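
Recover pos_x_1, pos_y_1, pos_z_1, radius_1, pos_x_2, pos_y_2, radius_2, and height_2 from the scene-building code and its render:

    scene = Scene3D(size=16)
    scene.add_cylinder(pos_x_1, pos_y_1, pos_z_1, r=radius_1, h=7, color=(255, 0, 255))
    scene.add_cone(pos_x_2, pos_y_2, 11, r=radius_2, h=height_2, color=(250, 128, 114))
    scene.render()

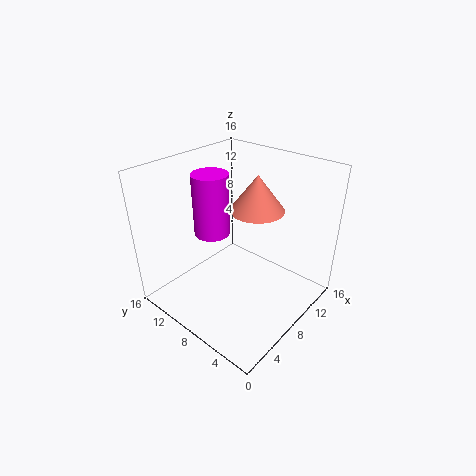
pos_x_1 = 7; pos_y_1 = 11; pos_z_1 = 8; radius_1 = 2; pos_x_2 = 10; pos_y_2 = 7; radius_2 = 3; height_2 = 4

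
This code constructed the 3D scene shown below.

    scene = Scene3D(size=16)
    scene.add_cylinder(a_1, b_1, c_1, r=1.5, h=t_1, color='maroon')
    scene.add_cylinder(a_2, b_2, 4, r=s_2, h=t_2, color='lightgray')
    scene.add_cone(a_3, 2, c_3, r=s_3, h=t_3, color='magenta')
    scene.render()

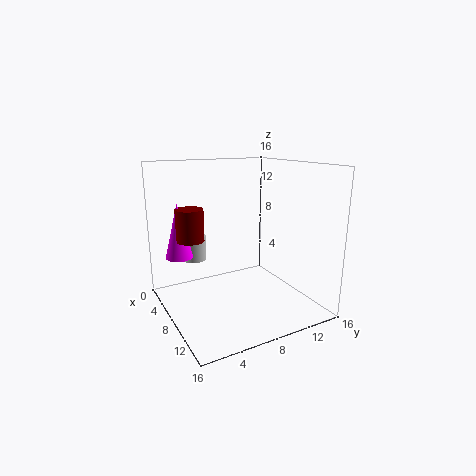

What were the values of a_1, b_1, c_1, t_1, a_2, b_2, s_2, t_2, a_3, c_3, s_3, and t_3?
a_1 = 6.5; b_1 = 3; c_1 = 8; t_1 = 3.5; a_2 = 2; b_2 = 5; s_2 = 1.5; t_2 = 3; a_3 = 5.5; c_3 = 6; s_3 = 1.5; t_3 = 6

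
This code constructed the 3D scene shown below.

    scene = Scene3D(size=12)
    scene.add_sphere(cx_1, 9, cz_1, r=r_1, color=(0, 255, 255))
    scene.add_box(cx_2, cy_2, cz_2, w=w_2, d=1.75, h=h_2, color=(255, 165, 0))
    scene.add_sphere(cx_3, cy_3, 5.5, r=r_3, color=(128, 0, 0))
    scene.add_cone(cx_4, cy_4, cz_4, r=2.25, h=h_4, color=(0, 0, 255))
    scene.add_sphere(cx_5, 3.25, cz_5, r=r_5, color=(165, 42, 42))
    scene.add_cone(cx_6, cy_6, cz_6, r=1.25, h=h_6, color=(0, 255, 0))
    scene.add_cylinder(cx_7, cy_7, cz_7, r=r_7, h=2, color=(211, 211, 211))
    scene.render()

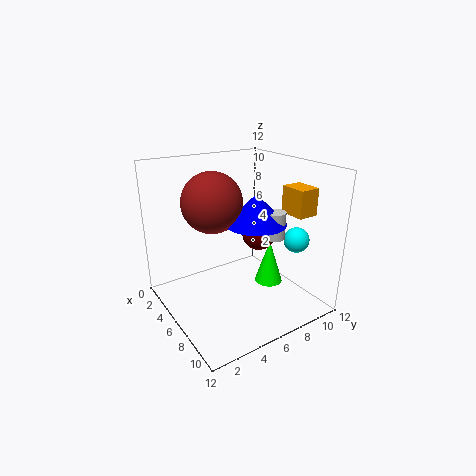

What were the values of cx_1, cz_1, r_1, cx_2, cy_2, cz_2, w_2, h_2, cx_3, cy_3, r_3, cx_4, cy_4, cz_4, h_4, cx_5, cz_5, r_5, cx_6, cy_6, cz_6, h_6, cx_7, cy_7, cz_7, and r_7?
cx_1 = 9.75, cz_1 = 6.5, r_1 = 1, cx_2 = 7.25, cy_2 = 9.5, cz_2 = 8, w_2 = 2.25, h_2 = 2.25, cx_3 = 5.25, cy_3 = 8.75, r_3 = 1.5, cx_4 = 8.75, cy_4 = 5.75, cz_4 = 8.25, h_4 = 2.25, cx_5 = 6.75, cz_5 = 9.75, r_5 = 2.25, cx_6 = 6.25, cy_6 = 9.25, cz_6 = 1, h_6 = 4, cx_7 = 9.75, cy_7 = 6.75, cz_7 = 7.25, r_7 = 0.75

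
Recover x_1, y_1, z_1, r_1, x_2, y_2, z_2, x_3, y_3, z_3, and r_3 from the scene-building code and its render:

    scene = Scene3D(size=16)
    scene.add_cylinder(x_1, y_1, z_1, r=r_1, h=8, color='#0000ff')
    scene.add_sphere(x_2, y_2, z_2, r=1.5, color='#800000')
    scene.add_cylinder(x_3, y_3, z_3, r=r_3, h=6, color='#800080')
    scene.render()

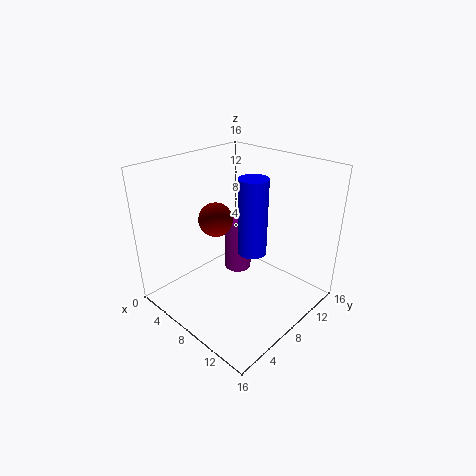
x_1 = 10.5, y_1 = 7.5, z_1 = 7.5, r_1 = 1.5, x_2 = 10.5, y_2 = 2.5, z_2 = 13, x_3 = 7.5, y_3 = 8.5, z_3 = 4, r_3 = 1.5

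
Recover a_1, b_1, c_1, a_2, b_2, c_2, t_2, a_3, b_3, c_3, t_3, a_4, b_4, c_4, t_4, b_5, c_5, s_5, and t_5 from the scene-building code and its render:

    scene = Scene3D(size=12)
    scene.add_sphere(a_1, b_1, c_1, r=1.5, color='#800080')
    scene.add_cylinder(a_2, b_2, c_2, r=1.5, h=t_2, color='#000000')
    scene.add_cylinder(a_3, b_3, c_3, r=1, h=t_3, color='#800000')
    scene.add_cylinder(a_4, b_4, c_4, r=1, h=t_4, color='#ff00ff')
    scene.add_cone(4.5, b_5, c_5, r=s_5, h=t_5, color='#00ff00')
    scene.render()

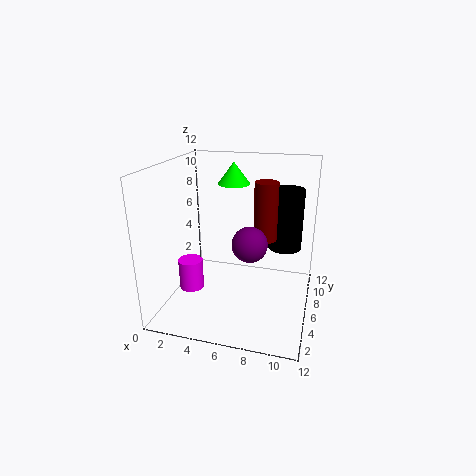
a_1 = 7; b_1 = 6; c_1 = 5.5; a_2 = 9.5; b_2 = 9.5; c_2 = 4; t_2 = 5.5; a_3 = 8; b_3 = 7.5; c_3 = 5.5; t_3 = 5; a_4 = 2.5; b_4 = 4; c_4 = 2; t_4 = 2.5; b_5 = 10; c_5 = 9.5; s_5 = 1.5; t_5 = 2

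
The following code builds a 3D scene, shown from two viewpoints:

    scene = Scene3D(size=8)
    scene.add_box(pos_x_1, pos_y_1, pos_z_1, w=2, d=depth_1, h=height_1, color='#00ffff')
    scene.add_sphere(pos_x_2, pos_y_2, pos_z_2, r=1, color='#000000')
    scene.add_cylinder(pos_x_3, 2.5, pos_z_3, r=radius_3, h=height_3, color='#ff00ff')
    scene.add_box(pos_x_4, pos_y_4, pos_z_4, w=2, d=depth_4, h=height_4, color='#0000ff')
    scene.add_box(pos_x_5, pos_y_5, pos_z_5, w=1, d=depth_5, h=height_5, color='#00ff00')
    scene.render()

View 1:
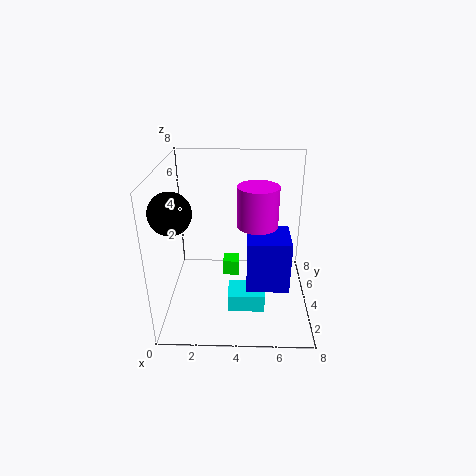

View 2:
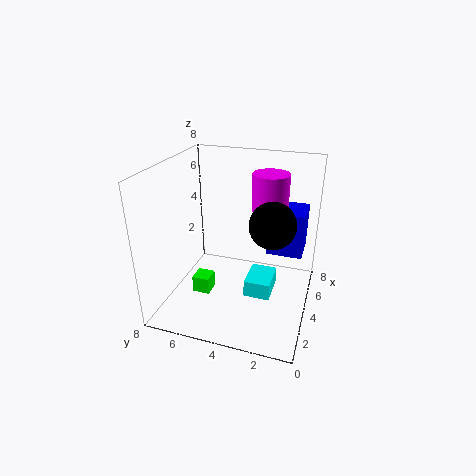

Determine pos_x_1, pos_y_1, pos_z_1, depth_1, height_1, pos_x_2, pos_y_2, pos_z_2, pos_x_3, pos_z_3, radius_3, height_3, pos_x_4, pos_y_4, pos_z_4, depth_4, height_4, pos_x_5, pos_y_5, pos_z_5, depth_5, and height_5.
pos_x_1 = 3.5
pos_y_1 = 2
pos_z_1 = 0.5
depth_1 = 1.5
height_1 = 1
pos_x_2 = 1
pos_y_2 = 1.5
pos_z_2 = 6.5
pos_x_3 = 5
pos_z_3 = 5.5
radius_3 = 1
height_3 = 2
pos_x_4 = 4.5
pos_y_4 = 0.5
pos_z_4 = 3
depth_4 = 2
height_4 = 2.5
pos_x_5 = 3
pos_y_5 = 5.5
pos_z_5 = 0.5
depth_5 = 1
height_5 = 1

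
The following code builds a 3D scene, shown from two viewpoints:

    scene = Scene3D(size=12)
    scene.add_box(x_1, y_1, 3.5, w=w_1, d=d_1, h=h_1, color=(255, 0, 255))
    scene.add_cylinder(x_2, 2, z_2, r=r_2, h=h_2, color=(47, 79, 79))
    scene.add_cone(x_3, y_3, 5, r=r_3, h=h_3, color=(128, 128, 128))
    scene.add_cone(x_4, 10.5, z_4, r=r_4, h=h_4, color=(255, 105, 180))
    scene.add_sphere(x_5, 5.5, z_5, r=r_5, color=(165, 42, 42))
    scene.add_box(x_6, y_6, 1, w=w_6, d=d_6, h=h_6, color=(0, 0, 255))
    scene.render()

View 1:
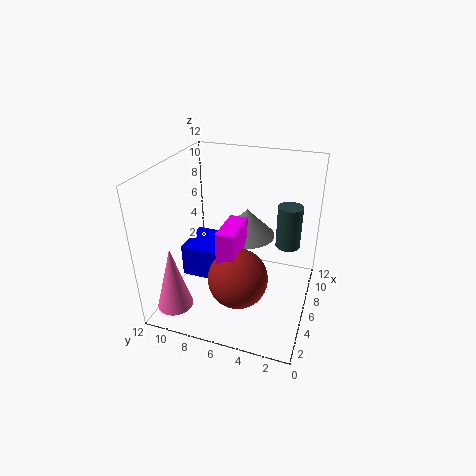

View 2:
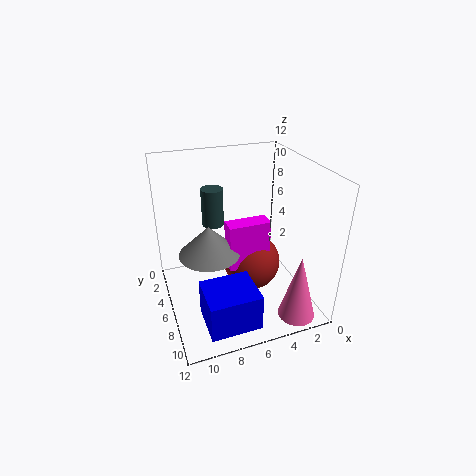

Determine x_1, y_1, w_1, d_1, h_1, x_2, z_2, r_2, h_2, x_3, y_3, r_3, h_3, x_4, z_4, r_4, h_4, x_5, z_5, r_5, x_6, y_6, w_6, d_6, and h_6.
x_1 = 3.5, y_1 = 5.5, w_1 = 3.5, d_1 = 1.5, h_1 = 4, x_2 = 7, z_2 = 5.5, r_2 = 1, h_2 = 3.5, x_3 = 8.5, y_3 = 6, r_3 = 2.5, h_3 = 2.5, x_4 = 2.5, z_4 = 0.5, r_4 = 1.5, h_4 = 5.5, x_5 = 4.5, z_5 = 3, r_5 = 2.5, x_6 = 6, y_6 = 8, w_6 = 4, d_6 = 3.5, h_6 = 3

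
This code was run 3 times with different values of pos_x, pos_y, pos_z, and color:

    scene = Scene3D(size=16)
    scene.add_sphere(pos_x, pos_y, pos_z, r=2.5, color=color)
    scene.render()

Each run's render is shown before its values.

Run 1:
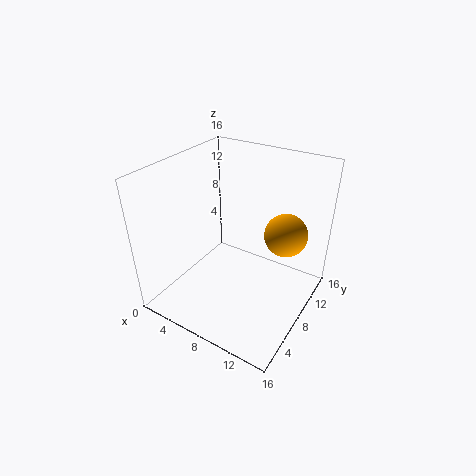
pos_x = 12
pos_y = 12
pos_z = 7.5
color = 'orange'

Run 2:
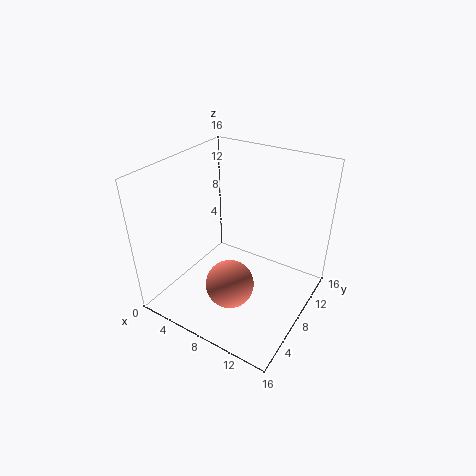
pos_x = 9.5
pos_y = 4
pos_z = 5
color = 'salmon'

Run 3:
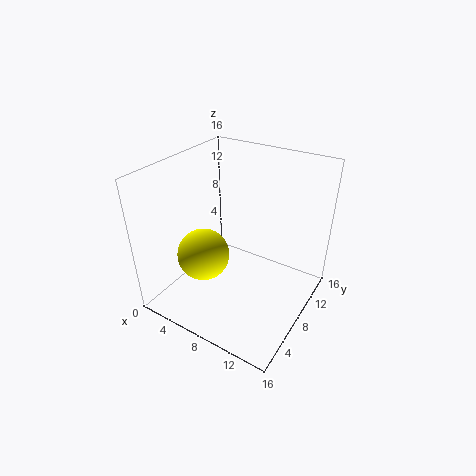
pos_x = 7.5
pos_y = 2.5
pos_z = 9
color = 'yellow'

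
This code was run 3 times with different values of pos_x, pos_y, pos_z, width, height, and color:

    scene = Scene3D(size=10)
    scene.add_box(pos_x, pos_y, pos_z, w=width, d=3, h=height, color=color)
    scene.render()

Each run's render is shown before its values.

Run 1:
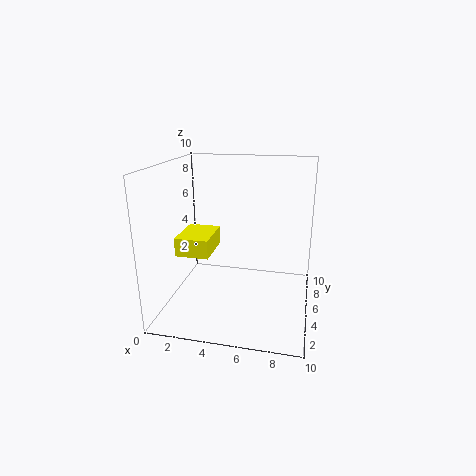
pos_x = 1.25, pos_y = 2.75, pos_z = 4.25, width = 2.25, height = 1.25, color = 'yellow'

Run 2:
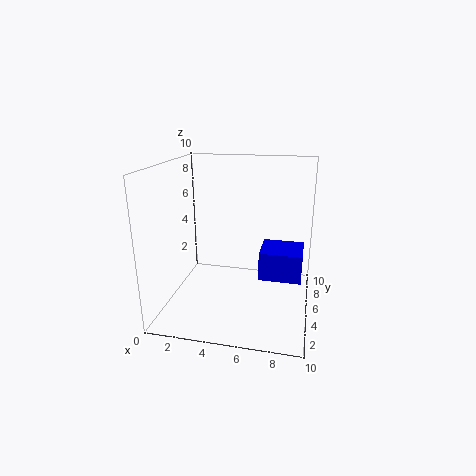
pos_x = 6.25, pos_y = 6.5, pos_z = 1, width = 3.25, height = 2.25, color = 'blue'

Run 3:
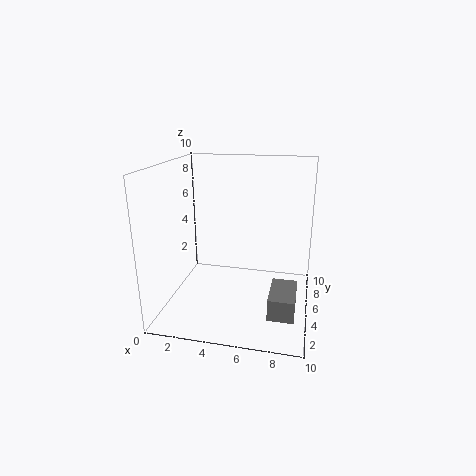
pos_x = 7.5, pos_y = 2.25, pos_z = 0.5, width = 1.75, height = 1.5, color = 'gray'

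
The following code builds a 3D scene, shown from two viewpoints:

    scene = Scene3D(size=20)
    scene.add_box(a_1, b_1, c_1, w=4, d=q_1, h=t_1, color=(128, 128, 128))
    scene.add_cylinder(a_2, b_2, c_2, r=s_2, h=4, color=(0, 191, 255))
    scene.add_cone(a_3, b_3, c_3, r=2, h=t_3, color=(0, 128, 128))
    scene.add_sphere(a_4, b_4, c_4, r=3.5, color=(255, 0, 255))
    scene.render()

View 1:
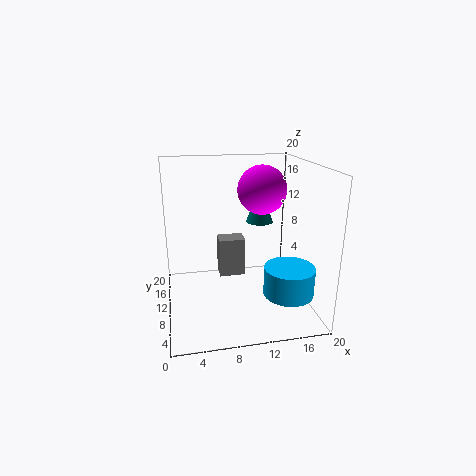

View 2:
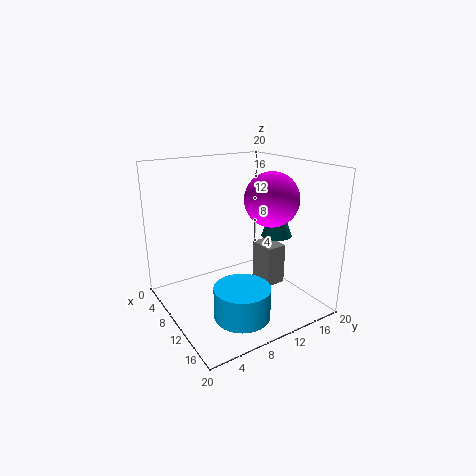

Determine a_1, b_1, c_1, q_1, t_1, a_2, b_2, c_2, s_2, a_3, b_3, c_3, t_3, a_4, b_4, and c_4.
a_1 = 8; b_1 = 14; c_1 = 2; q_1 = 3; t_1 = 6; a_2 = 16.5; b_2 = 6.5; c_2 = 2.5; s_2 = 3.5; a_3 = 14; b_3 = 13.5; c_3 = 11; t_3 = 5.5; a_4 = 14; b_4 = 12.5; c_4 = 16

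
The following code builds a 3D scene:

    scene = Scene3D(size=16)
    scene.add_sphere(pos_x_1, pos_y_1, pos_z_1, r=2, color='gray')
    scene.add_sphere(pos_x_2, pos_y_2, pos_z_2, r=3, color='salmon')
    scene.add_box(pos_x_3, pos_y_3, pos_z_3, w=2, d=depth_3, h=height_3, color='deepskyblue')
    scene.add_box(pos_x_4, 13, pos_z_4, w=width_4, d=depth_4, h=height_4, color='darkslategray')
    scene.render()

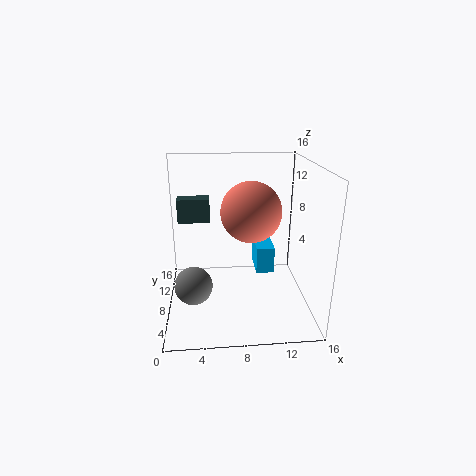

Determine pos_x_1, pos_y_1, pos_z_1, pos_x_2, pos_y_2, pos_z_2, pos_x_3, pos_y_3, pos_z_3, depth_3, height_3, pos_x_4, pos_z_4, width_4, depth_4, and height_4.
pos_x_1 = 3; pos_y_1 = 5; pos_z_1 = 4; pos_x_2 = 9; pos_y_2 = 5; pos_z_2 = 12; pos_x_3 = 10; pos_y_3 = 7; pos_z_3 = 4; depth_3 = 4; height_3 = 3; pos_x_4 = 1; pos_z_4 = 8; width_4 = 4; depth_4 = 2; height_4 = 3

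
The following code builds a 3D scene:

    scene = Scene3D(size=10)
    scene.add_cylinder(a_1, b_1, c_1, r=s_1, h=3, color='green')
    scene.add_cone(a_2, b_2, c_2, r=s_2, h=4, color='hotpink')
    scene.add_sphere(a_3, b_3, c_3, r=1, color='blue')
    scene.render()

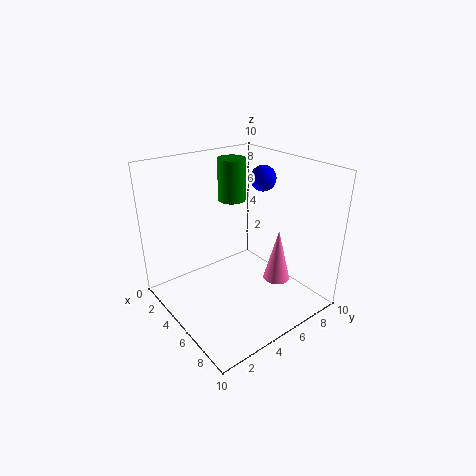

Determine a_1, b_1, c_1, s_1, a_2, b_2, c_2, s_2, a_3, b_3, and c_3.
a_1 = 3
b_1 = 6
c_1 = 7
s_1 = 1
a_2 = 6
b_2 = 8
c_2 = 1
s_2 = 1
a_3 = 3
b_3 = 9
c_3 = 8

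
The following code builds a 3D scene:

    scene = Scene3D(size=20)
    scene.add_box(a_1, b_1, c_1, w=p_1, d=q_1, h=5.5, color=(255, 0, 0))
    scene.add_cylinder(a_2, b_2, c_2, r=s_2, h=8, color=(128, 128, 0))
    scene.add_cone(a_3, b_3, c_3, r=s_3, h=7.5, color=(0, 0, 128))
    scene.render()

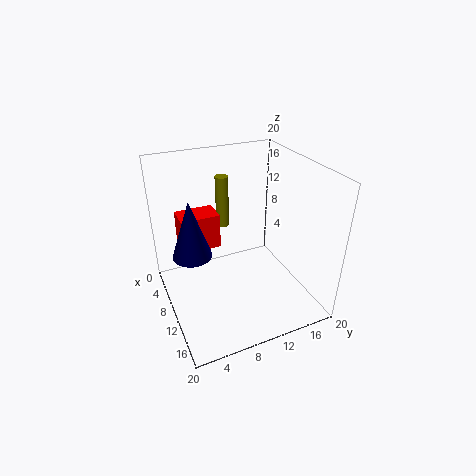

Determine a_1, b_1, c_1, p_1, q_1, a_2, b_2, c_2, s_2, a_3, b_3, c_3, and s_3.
a_1 = 0.5; b_1 = 3.5; c_1 = 5.5; p_1 = 4; q_1 = 6; a_2 = 3; b_2 = 10.5; c_2 = 8.5; s_2 = 1; a_3 = 11.5; b_3 = 3; c_3 = 10; s_3 = 2.5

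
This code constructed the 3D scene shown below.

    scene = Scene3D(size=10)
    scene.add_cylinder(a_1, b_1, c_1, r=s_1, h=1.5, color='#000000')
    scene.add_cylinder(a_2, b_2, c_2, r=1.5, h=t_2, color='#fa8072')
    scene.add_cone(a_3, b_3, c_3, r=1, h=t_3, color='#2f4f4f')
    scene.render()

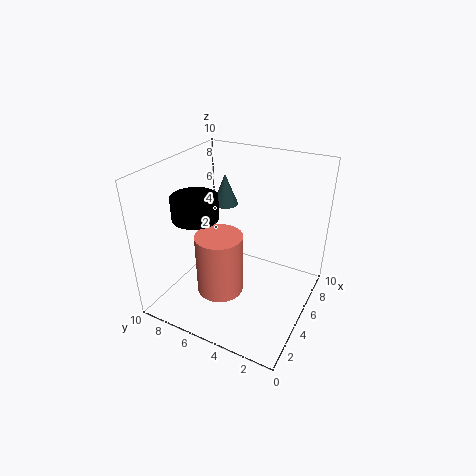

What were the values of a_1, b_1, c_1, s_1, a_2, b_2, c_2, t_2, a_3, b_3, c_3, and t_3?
a_1 = 3
b_1 = 7
c_1 = 7
s_1 = 1.5
a_2 = 2.5
b_2 = 5
c_2 = 2.5
t_2 = 4
a_3 = 8.5
b_3 = 8
c_3 = 5.5
t_3 = 2.5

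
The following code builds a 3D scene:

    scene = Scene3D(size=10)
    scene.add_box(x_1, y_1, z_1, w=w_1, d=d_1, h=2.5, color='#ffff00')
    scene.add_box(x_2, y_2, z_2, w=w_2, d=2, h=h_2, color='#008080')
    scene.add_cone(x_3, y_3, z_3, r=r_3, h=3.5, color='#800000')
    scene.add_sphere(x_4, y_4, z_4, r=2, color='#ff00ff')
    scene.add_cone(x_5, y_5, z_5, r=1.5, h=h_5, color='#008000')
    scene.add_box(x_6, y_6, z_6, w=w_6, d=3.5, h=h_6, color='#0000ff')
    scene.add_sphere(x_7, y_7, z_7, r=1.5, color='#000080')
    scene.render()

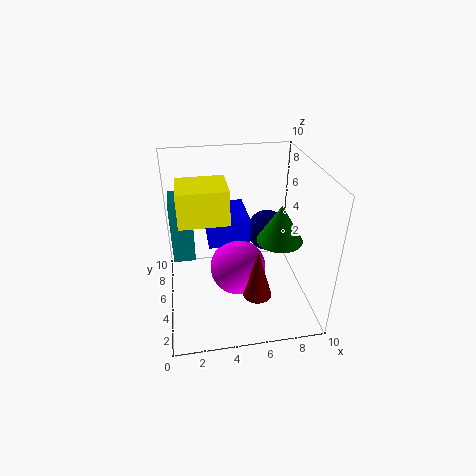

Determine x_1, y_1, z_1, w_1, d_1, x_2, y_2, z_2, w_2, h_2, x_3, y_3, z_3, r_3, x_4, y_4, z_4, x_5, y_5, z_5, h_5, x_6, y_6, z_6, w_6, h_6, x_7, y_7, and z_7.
x_1 = 1, y_1 = 5, z_1 = 6, w_1 = 3.5, d_1 = 3, x_2 = 0.5, y_2 = 5, z_2 = 3.5, w_2 = 1.5, h_2 = 4.5, x_3 = 6, y_3 = 3, z_3 = 1.5, r_3 = 1, x_4 = 5, y_4 = 5, z_4 = 2.5, x_5 = 7.5, y_5 = 3.5, z_5 = 5.5, h_5 = 2.5, x_6 = 3, y_6 = 5.5, z_6 = 4, w_6 = 3, h_6 = 2, x_7 = 7.5, y_7 = 6.5, z_7 = 4.5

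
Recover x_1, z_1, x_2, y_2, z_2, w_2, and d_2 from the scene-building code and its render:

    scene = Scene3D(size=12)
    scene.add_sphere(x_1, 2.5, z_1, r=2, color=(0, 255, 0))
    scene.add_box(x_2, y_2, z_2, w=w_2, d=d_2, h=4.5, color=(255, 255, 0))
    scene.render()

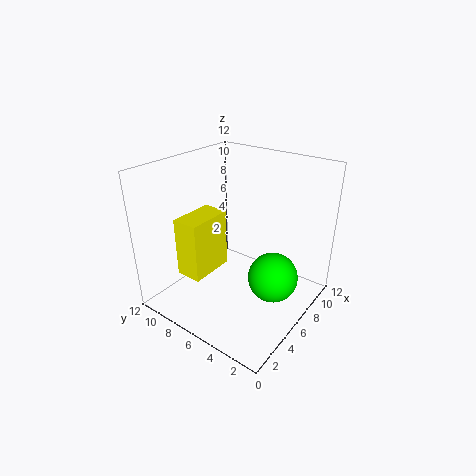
x_1 = 6; z_1 = 3.5; x_2 = 1; y_2 = 6; z_2 = 4.5; w_2 = 3.5; d_2 = 2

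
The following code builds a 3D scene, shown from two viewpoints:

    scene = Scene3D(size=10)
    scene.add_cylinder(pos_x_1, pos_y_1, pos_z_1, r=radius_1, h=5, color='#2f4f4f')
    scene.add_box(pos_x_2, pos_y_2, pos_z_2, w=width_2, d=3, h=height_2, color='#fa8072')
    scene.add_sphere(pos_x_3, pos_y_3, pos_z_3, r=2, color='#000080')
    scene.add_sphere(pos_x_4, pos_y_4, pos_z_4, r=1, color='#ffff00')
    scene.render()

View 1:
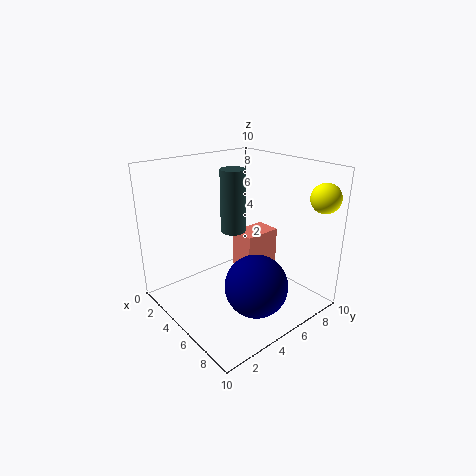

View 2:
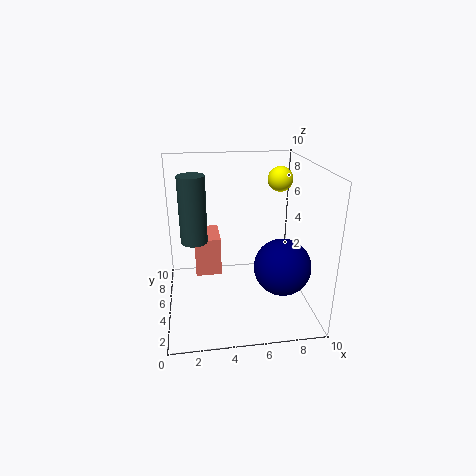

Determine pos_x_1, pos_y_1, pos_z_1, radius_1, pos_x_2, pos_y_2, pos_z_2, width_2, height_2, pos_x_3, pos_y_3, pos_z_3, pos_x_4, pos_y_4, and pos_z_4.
pos_x_1 = 2
pos_y_1 = 7
pos_z_1 = 4
radius_1 = 1
pos_x_2 = 2
pos_y_2 = 7
pos_z_2 = 1
width_2 = 2
height_2 = 3
pos_x_3 = 8
pos_y_3 = 4
pos_z_3 = 3
pos_x_4 = 9
pos_y_4 = 9
pos_z_4 = 8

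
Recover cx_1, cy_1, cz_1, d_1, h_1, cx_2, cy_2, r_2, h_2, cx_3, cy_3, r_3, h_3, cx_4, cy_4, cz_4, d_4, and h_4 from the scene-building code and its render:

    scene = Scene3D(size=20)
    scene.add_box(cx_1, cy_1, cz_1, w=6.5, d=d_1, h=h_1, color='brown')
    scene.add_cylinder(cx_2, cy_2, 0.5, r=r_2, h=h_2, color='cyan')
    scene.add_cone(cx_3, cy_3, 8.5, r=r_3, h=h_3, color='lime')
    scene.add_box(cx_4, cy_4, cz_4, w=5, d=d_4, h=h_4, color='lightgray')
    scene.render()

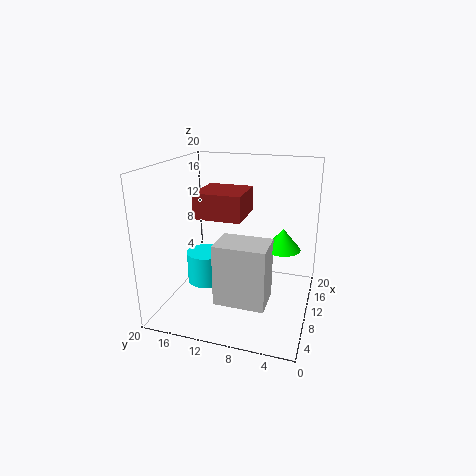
cx_1 = 7.5, cy_1 = 9, cz_1 = 13, d_1 = 6.5, h_1 = 3.5, cx_2 = 13.5, cy_2 = 16.5, r_2 = 3, h_2 = 5, cx_3 = 11.5, cy_3 = 4, r_3 = 2.5, h_3 = 3, cx_4 = 5, cy_4 = 5, cz_4 = 2, d_4 = 7, h_4 = 8.5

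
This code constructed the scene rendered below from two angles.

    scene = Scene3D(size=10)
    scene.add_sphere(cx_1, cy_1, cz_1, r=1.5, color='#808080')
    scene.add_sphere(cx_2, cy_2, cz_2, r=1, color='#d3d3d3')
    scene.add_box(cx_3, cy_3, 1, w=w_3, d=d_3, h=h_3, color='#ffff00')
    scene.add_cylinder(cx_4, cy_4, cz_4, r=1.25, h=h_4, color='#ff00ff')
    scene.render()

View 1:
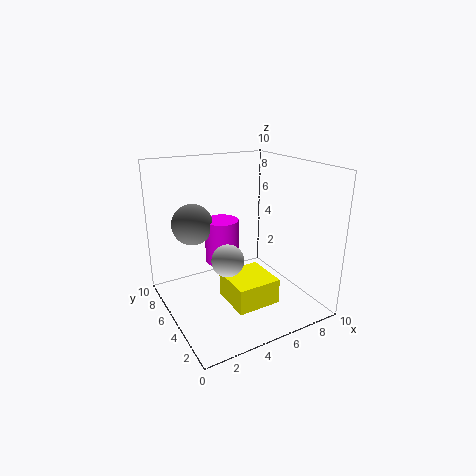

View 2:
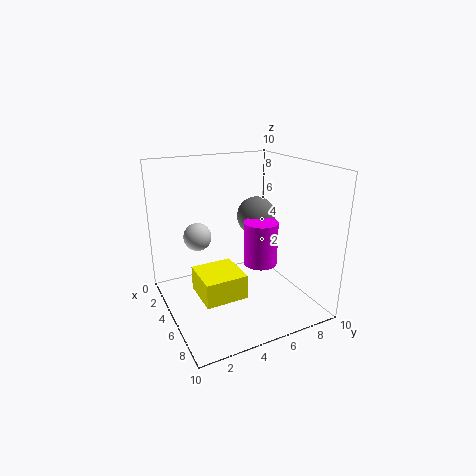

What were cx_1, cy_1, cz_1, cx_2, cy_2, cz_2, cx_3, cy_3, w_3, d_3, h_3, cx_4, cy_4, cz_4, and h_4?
cx_1 = 2.75, cy_1 = 7.75, cz_1 = 5.5, cx_2 = 3, cy_2 = 2.75, cz_2 = 4.75, cx_3 = 3.5, cy_3 = 2, w_3 = 3, d_3 = 3, h_3 = 1.75, cx_4 = 4.75, cy_4 = 7, cz_4 = 2.5, h_4 = 3.25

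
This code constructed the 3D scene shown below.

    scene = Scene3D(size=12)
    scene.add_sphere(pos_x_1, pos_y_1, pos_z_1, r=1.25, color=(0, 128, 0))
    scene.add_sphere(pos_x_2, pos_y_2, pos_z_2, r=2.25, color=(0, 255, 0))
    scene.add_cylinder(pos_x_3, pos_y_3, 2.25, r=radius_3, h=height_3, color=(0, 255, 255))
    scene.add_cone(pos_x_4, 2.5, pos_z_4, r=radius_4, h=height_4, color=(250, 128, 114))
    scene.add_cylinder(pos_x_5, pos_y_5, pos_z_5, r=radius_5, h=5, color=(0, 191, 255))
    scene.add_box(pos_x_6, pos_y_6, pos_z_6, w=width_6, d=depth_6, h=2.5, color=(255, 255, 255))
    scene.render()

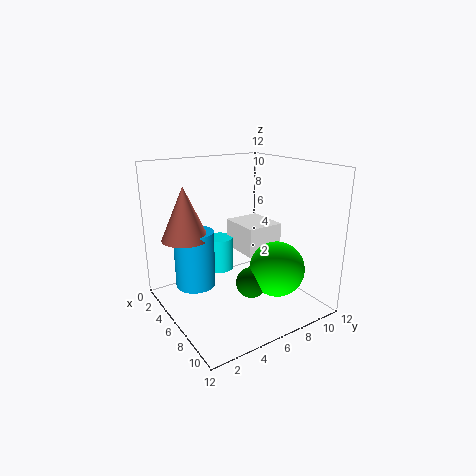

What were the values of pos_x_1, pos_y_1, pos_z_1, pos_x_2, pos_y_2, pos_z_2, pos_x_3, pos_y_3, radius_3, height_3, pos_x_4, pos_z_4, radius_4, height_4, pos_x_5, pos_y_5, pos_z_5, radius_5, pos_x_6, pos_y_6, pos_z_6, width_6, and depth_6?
pos_x_1 = 8; pos_y_1 = 6; pos_z_1 = 2.75; pos_x_2 = 8.75; pos_y_2 = 8; pos_z_2 = 3.75; pos_x_3 = 3.25; pos_y_3 = 5.75; radius_3 = 1.25; height_3 = 3; pos_x_4 = 3.25; pos_z_4 = 5.75; radius_4 = 2; height_4 = 4.5; pos_x_5 = 3.25; pos_y_5 = 3.25; pos_z_5 = 1.25; radius_5 = 1.75; pos_x_6 = 3; pos_y_6 = 6.75; pos_z_6 = 4.25; width_6 = 3.75; depth_6 = 3.25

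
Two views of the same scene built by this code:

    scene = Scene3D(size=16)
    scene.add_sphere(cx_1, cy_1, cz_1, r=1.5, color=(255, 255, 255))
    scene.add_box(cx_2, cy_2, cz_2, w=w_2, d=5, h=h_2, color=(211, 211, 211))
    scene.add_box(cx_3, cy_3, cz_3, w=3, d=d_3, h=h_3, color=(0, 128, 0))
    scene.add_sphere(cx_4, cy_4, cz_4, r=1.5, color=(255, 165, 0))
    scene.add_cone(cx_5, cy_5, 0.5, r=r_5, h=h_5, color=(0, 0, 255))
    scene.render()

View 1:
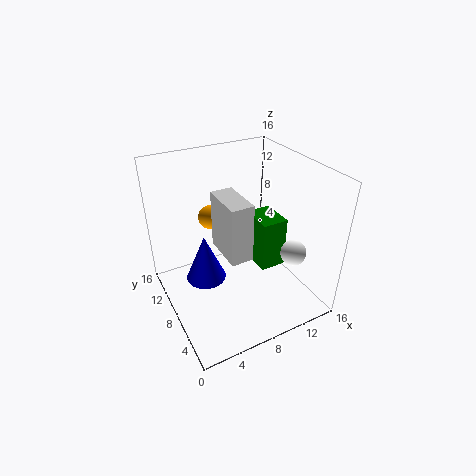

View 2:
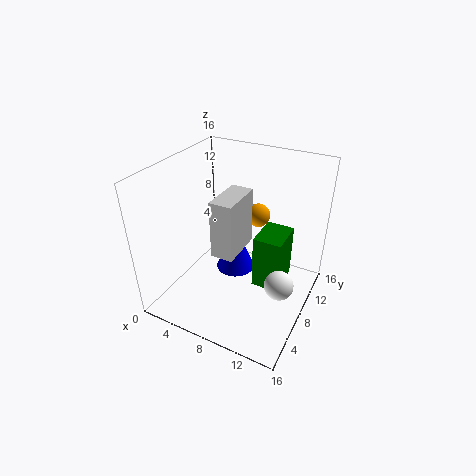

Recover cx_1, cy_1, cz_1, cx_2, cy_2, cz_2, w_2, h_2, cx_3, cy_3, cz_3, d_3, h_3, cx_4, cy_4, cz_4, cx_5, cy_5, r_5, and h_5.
cx_1 = 14, cy_1 = 5.5, cz_1 = 5.5, cx_2 = 6, cy_2 = 5.5, cz_2 = 6.5, w_2 = 2.5, h_2 = 6.5, cx_3 = 10.5, cy_3 = 6.5, cz_3 = 3.5, d_3 = 4, h_3 = 6, cx_4 = 7.5, cy_4 = 14.5, cz_4 = 7.5, cx_5 = 5.5, cy_5 = 12, r_5 = 2.5, h_5 = 6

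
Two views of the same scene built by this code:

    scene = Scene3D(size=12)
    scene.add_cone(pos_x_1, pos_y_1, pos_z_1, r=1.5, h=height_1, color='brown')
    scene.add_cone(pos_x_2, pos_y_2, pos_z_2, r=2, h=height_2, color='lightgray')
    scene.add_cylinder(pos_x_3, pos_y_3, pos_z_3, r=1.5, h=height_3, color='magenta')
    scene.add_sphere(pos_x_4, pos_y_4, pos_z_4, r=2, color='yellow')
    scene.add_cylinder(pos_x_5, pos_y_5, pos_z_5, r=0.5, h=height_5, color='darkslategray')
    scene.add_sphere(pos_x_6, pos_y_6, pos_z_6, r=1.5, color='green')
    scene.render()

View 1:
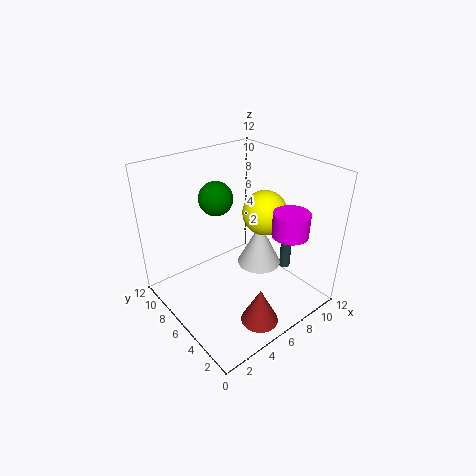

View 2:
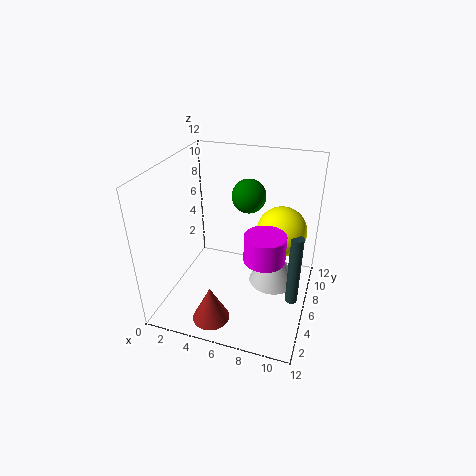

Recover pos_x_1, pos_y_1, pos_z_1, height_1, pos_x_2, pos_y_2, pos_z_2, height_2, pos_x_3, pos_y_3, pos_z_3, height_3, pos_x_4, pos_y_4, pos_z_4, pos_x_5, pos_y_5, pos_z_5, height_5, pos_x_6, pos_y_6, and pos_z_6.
pos_x_1 = 5, pos_y_1 = 2, pos_z_1 = 0.5, height_1 = 3, pos_x_2 = 9, pos_y_2 = 6.5, pos_z_2 = 2, height_2 = 4, pos_x_3 = 9, pos_y_3 = 3, pos_z_3 = 6.5, height_3 = 2, pos_x_4 = 9.5, pos_y_4 = 6.5, pos_z_4 = 7, pos_x_5 = 11, pos_y_5 = 5, pos_z_5 = 1.5, height_5 = 6, pos_x_6 = 6, pos_y_6 = 9, pos_z_6 = 8.5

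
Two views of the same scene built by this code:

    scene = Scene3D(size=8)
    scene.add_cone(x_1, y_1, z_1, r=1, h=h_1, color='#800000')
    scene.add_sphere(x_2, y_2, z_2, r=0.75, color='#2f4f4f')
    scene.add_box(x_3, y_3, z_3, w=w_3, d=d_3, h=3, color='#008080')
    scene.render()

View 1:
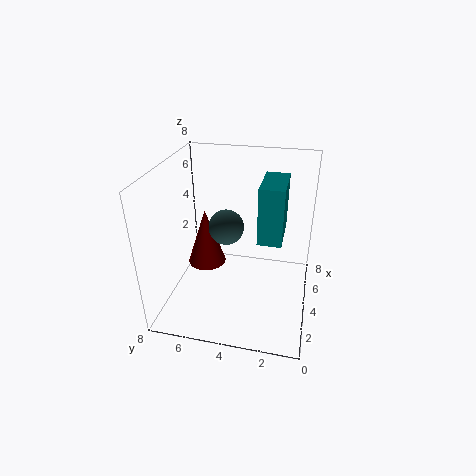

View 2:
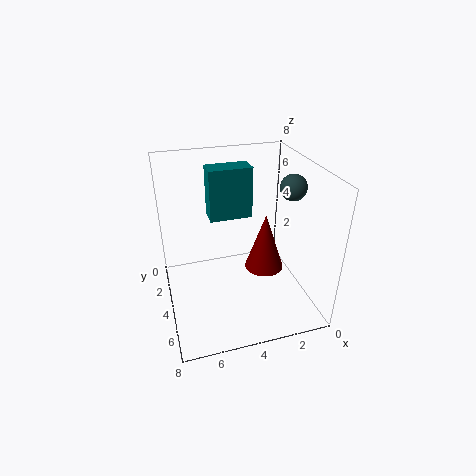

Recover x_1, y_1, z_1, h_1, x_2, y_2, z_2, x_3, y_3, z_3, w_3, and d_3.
x_1 = 3
y_1 = 5.5
z_1 = 3
h_1 = 3
x_2 = 0.75
y_2 = 3.75
z_2 = 6.5
x_3 = 2.75
y_3 = 1.5
z_3 = 4.5
w_3 = 2.5
d_3 = 1.25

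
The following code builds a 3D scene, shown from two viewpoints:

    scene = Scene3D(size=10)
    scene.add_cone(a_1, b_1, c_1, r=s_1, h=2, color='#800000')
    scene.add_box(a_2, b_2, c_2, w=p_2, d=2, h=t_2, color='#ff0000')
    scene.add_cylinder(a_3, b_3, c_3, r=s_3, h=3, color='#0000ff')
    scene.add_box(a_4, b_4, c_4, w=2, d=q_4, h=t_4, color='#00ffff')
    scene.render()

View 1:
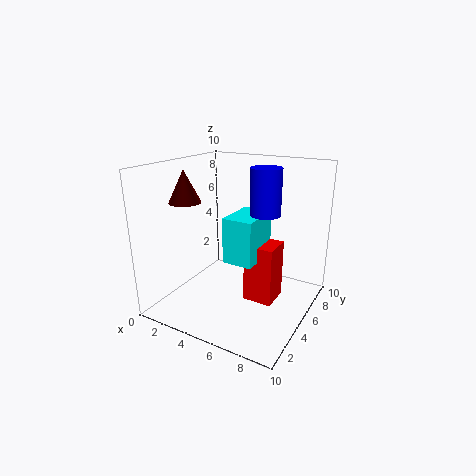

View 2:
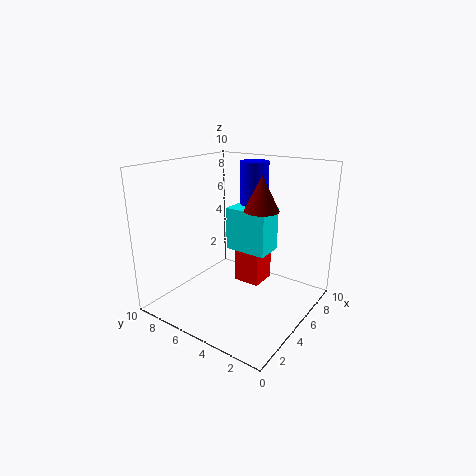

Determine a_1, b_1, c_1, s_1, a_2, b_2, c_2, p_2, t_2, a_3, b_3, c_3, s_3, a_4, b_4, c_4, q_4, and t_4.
a_1 = 3; b_1 = 2; c_1 = 8; s_1 = 1; a_2 = 6; b_2 = 4; c_2 = 1; p_2 = 2; t_2 = 4; a_3 = 7; b_3 = 5; c_3 = 7; s_3 = 1; a_4 = 5; b_4 = 3; c_4 = 4; q_4 = 3; t_4 = 3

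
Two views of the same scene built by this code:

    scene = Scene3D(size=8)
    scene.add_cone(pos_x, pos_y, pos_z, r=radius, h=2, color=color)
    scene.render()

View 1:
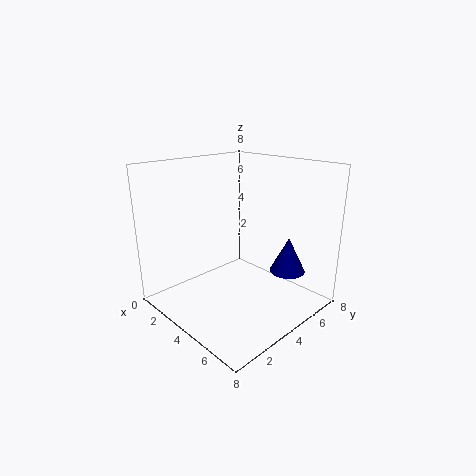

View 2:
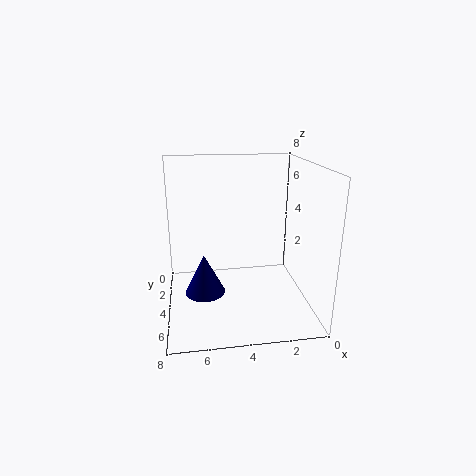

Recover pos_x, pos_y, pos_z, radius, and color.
pos_x = 6, pos_y = 6, pos_z = 2, radius = 1, color = 'navy'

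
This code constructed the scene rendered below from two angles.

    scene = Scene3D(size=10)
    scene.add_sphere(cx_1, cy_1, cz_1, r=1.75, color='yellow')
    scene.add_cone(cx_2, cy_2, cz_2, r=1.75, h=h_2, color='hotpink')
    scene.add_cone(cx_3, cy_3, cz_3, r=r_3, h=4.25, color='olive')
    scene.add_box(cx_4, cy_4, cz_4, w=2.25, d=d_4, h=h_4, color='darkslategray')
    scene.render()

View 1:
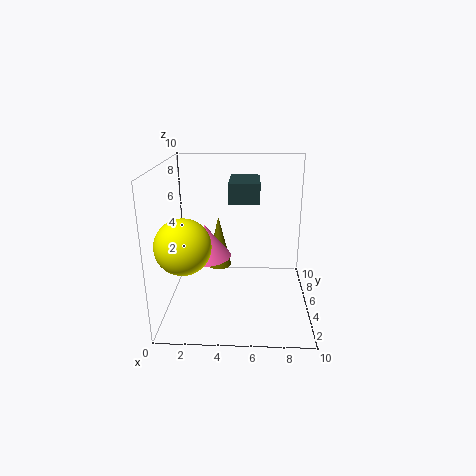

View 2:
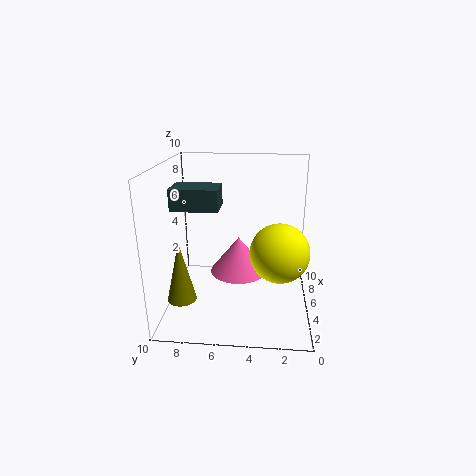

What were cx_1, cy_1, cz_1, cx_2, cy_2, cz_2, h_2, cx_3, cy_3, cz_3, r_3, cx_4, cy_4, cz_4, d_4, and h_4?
cx_1 = 1.75, cy_1 = 2.25, cz_1 = 5.5, cx_2 = 2.75, cy_2 = 4.75, cz_2 = 3.75, h_2 = 2.25, cx_3 = 3.25, cy_3 = 8.75, cz_3 = 1, r_3 = 1, cx_4 = 4.25, cy_4 = 6.25, cz_4 = 7, d_4 = 3.25, h_4 = 1.5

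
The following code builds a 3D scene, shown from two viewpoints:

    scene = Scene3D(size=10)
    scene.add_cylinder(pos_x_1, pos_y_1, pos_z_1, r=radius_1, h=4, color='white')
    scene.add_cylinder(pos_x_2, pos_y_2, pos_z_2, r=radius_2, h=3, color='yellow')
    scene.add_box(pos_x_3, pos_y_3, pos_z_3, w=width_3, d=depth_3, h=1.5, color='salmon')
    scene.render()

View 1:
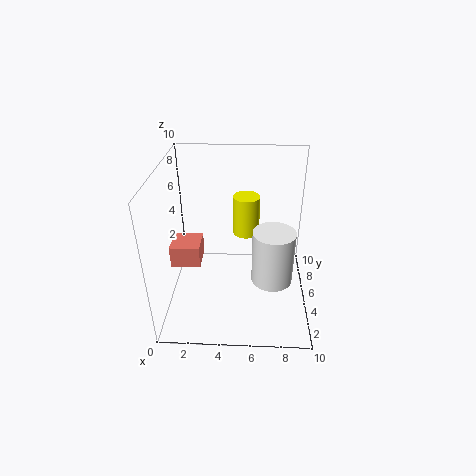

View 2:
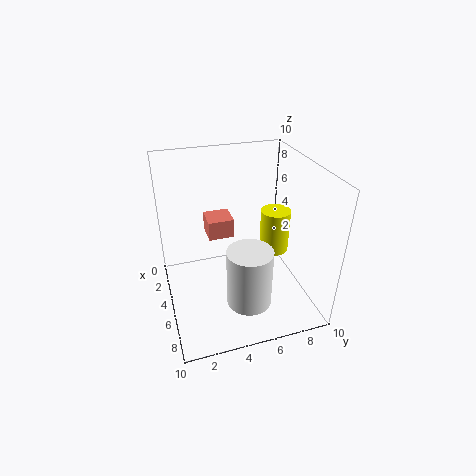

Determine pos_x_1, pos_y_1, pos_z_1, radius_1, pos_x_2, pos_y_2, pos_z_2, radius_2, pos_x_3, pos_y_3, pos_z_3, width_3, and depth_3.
pos_x_1 = 7.5; pos_y_1 = 5; pos_z_1 = 1.5; radius_1 = 1.5; pos_x_2 = 5.5; pos_y_2 = 7.5; pos_z_2 = 4; radius_2 = 1; pos_x_3 = 0.5; pos_y_3 = 3.5; pos_z_3 = 3.5; width_3 = 2; depth_3 = 2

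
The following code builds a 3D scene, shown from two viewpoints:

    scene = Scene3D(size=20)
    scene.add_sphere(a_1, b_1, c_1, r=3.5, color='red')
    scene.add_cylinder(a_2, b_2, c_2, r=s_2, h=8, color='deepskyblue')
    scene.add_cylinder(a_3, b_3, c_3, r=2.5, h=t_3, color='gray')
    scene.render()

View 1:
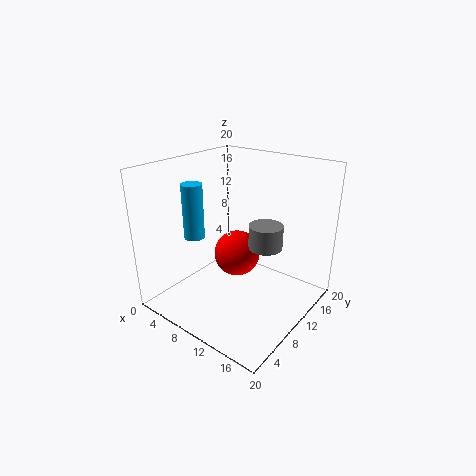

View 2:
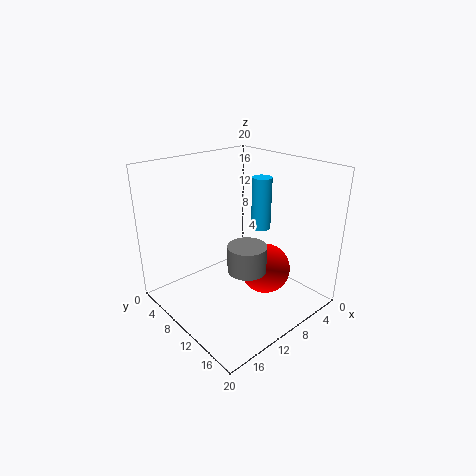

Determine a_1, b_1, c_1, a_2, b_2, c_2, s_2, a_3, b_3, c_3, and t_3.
a_1 = 7.5
b_1 = 13
c_1 = 5.5
a_2 = 3.5
b_2 = 8
c_2 = 9
s_2 = 1.5
a_3 = 12
b_3 = 14
c_3 = 7.5
t_3 = 3.5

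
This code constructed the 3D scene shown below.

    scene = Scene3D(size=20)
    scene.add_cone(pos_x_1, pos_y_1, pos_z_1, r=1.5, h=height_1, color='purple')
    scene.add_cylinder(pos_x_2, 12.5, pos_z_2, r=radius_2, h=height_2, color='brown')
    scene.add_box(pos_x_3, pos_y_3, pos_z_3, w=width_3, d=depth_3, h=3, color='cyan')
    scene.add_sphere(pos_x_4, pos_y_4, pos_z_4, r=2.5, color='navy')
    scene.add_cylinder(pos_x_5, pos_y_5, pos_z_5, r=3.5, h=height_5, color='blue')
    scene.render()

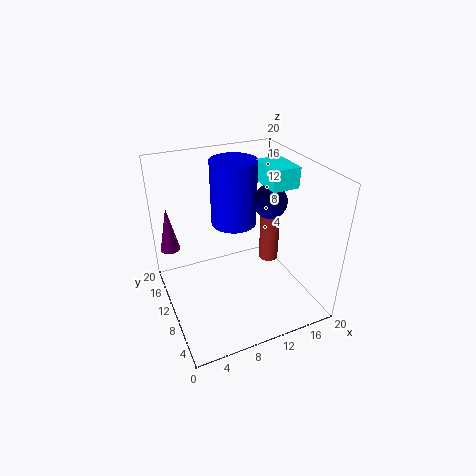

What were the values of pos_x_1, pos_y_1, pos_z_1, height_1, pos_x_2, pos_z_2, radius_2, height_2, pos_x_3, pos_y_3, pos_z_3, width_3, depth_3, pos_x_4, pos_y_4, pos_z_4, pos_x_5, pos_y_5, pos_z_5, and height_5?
pos_x_1 = 2
pos_y_1 = 18
pos_z_1 = 5.5
height_1 = 7
pos_x_2 = 16.5
pos_z_2 = 3.5
radius_2 = 1.5
height_2 = 7.5
pos_x_3 = 15
pos_y_3 = 9.5
pos_z_3 = 16
width_3 = 4
depth_3 = 5.5
pos_x_4 = 16
pos_y_4 = 12
pos_z_4 = 13.5
pos_x_5 = 12
pos_y_5 = 16
pos_z_5 = 9
height_5 = 10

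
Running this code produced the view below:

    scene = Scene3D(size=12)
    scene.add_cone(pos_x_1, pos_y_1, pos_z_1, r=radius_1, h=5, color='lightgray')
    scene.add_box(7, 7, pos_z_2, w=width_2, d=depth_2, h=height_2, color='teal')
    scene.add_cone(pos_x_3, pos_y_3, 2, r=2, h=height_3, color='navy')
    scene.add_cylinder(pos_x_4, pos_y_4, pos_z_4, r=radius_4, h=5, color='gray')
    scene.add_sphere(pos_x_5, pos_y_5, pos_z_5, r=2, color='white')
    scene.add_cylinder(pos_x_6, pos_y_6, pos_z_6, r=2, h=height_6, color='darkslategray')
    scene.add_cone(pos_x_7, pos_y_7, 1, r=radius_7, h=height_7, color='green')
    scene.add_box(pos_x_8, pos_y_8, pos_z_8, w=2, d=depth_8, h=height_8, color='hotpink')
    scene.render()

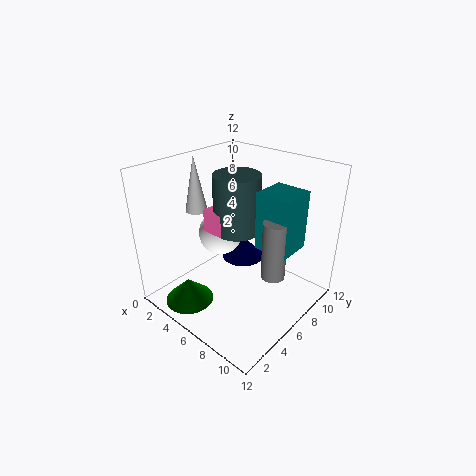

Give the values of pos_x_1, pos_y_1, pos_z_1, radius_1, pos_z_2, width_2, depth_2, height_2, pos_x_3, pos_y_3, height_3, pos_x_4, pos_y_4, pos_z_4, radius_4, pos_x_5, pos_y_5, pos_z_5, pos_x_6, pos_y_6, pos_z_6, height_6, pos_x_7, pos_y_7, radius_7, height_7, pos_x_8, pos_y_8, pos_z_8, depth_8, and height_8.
pos_x_1 = 1, pos_y_1 = 6, pos_z_1 = 7, radius_1 = 1, pos_z_2 = 5, width_2 = 3, depth_2 = 3, height_2 = 5, pos_x_3 = 4, pos_y_3 = 9, height_3 = 2, pos_x_4 = 9, pos_y_4 = 7, pos_z_4 = 3, radius_4 = 1, pos_x_5 = 3, pos_y_5 = 7, pos_z_5 = 5, pos_x_6 = 5, pos_y_6 = 7, pos_z_6 = 6, height_6 = 5, pos_x_7 = 4, pos_y_7 = 2, radius_7 = 2, height_7 = 2, pos_x_8 = 3, pos_y_8 = 5, pos_z_8 = 6, depth_8 = 2, height_8 = 2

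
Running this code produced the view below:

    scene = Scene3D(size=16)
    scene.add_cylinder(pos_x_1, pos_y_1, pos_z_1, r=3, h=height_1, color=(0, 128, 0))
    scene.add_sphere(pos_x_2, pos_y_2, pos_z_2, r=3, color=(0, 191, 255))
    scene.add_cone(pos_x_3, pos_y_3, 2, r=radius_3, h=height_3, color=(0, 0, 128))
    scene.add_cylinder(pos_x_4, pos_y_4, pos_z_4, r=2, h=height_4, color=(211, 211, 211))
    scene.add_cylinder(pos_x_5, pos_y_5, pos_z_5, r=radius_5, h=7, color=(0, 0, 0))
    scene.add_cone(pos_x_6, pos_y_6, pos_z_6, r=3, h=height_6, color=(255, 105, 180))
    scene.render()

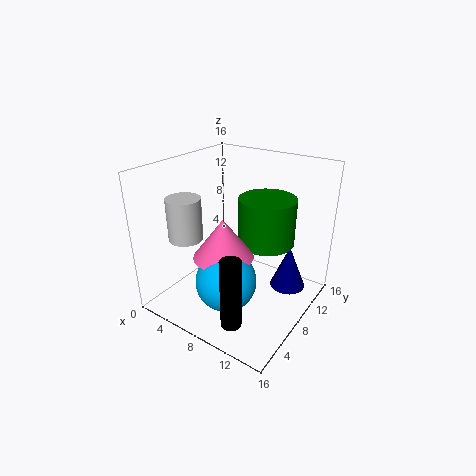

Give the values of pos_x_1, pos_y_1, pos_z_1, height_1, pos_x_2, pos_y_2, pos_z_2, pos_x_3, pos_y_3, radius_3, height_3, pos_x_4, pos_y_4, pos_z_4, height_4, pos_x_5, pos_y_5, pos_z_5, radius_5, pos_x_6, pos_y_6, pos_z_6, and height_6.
pos_x_1 = 11; pos_y_1 = 9; pos_z_1 = 8; height_1 = 5; pos_x_2 = 10; pos_y_2 = 3; pos_z_2 = 6; pos_x_3 = 13; pos_y_3 = 11; radius_3 = 2; height_3 = 5; pos_x_4 = 2; pos_y_4 = 6; pos_z_4 = 7; height_4 = 5; pos_x_5 = 12; pos_y_5 = 1; pos_z_5 = 3; radius_5 = 1; pos_x_6 = 9; pos_y_6 = 4; pos_z_6 = 8; height_6 = 4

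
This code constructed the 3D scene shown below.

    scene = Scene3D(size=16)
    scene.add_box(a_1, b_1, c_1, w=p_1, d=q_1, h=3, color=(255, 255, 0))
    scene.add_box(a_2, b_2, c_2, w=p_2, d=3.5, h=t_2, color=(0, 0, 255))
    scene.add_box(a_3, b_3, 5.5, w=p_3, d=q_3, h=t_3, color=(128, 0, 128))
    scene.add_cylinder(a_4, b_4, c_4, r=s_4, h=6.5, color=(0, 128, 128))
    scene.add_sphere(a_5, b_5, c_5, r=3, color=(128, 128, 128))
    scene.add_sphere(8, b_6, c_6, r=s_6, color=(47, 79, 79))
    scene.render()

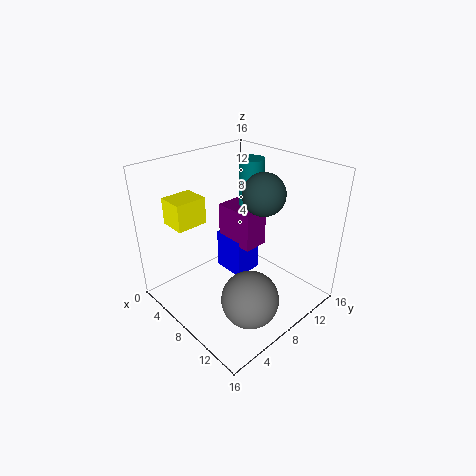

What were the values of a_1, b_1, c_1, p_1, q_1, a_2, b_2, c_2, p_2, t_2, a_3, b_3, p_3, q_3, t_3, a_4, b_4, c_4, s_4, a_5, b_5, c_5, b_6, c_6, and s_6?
a_1 = 2
b_1 = 2.5
c_1 = 9.5
p_1 = 3
q_1 = 3.5
a_2 = 2.5
b_2 = 9.5
c_2 = 1
p_2 = 4
t_2 = 5
a_3 = 3
b_3 = 9.5
p_3 = 5
q_3 = 3
t_3 = 4.5
a_4 = 5.5
b_4 = 12.5
c_4 = 9
s_4 = 1.5
a_5 = 12.5
b_5 = 5.5
c_5 = 3.5
b_6 = 12
c_6 = 12
s_6 = 2.5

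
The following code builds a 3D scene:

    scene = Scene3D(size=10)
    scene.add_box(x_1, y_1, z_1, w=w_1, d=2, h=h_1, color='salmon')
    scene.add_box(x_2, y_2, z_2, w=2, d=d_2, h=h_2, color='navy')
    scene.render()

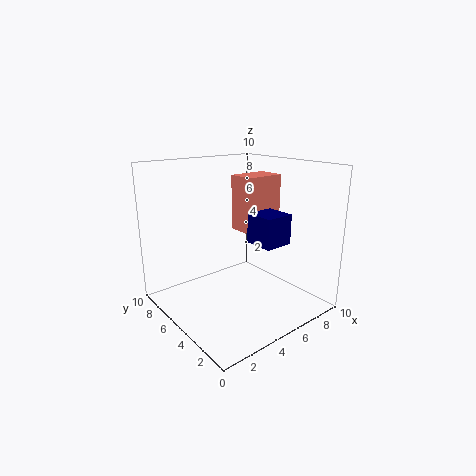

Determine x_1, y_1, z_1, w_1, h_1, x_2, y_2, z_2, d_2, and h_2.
x_1 = 6, y_1 = 5, z_1 = 5, w_1 = 3, h_1 = 4, x_2 = 5, y_2 = 2, z_2 = 5, d_2 = 2, h_2 = 2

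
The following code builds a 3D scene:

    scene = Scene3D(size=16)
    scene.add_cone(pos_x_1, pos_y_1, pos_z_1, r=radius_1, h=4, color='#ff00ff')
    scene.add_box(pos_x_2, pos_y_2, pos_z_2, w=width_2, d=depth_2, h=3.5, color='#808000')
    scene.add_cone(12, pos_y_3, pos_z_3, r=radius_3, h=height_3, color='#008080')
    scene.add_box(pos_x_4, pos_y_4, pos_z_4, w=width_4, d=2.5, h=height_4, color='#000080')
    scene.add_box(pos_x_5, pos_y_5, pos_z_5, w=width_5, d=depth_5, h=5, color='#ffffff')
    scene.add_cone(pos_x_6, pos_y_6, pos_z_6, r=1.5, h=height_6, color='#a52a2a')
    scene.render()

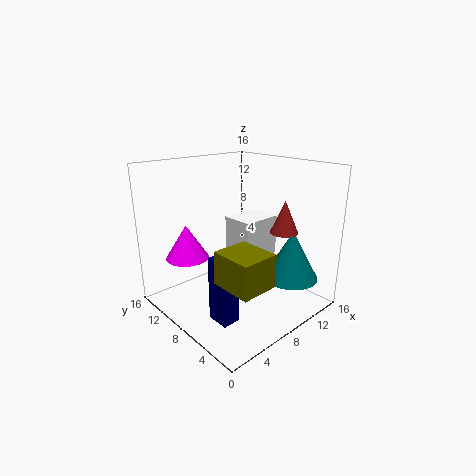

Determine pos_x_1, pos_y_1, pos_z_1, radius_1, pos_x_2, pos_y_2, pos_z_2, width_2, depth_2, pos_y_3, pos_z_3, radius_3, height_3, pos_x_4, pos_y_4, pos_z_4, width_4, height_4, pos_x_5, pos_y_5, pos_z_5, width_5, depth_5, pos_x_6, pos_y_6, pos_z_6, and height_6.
pos_x_1 = 4.5, pos_y_1 = 13, pos_z_1 = 5, radius_1 = 2.5, pos_x_2 = 3, pos_y_2 = 1.5, pos_z_2 = 5, width_2 = 4, depth_2 = 4.5, pos_y_3 = 3.5, pos_z_3 = 3.5, radius_3 = 3, height_3 = 5.5, pos_x_4 = 3, pos_y_4 = 4.5, pos_z_4 = 0.5, width_4 = 2, height_4 = 7, pos_x_5 = 10, pos_y_5 = 8.5, pos_z_5 = 4, width_5 = 5, depth_5 = 4, pos_x_6 = 11, pos_y_6 = 4, pos_z_6 = 9, height_6 = 3.5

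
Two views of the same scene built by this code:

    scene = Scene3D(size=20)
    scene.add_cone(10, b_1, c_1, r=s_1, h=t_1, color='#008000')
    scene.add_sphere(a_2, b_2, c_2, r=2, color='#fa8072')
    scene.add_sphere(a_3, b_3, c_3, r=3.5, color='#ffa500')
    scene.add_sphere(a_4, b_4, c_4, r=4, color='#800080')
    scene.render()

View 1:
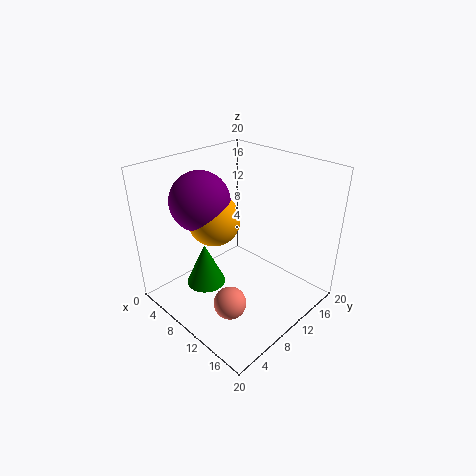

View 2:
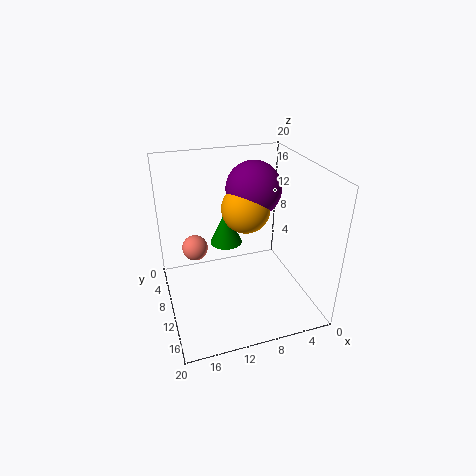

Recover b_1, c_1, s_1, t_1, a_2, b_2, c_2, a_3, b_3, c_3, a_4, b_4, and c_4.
b_1 = 4, c_1 = 6, s_1 = 2.5, t_1 = 5.5, a_2 = 15, b_2 = 3.5, c_2 = 5.5, a_3 = 8, b_3 = 7.5, c_3 = 13, a_4 = 6.5, b_4 = 6.5, c_4 = 15.5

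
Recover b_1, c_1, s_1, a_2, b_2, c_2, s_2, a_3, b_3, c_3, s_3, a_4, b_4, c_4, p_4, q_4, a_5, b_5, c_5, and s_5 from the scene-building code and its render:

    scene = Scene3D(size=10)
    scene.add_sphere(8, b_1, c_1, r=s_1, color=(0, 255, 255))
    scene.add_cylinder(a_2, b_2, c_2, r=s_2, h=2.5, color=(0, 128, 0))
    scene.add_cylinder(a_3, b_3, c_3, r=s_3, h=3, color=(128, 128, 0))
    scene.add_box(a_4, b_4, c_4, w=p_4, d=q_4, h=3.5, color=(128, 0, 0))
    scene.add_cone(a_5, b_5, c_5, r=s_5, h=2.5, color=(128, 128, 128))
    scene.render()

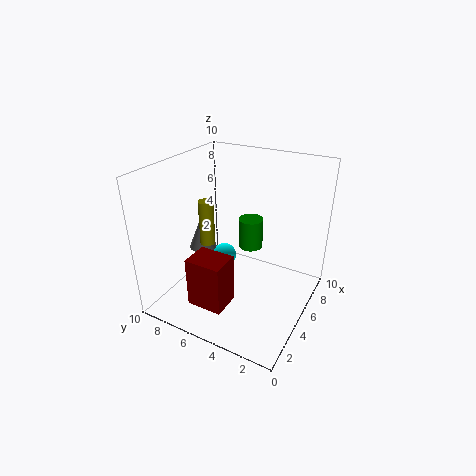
b_1 = 8, c_1 = 1, s_1 = 1, a_2 = 9, b_2 = 6, c_2 = 2, s_2 = 1, a_3 = 3.5, b_3 = 6.5, c_3 = 5, s_3 = 0.5, a_4 = 1.5, b_4 = 4.5, c_4 = 1, p_4 = 2, q_4 = 2.5, a_5 = 5, b_5 = 8, c_5 = 3.5, s_5 = 1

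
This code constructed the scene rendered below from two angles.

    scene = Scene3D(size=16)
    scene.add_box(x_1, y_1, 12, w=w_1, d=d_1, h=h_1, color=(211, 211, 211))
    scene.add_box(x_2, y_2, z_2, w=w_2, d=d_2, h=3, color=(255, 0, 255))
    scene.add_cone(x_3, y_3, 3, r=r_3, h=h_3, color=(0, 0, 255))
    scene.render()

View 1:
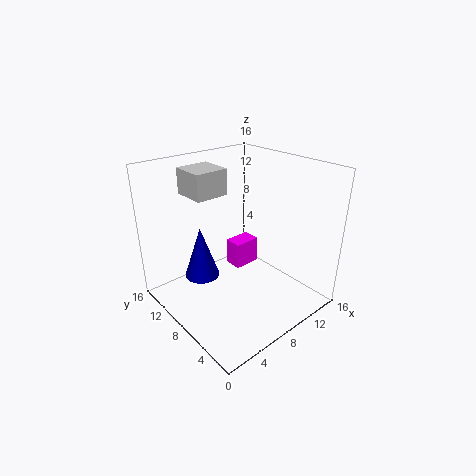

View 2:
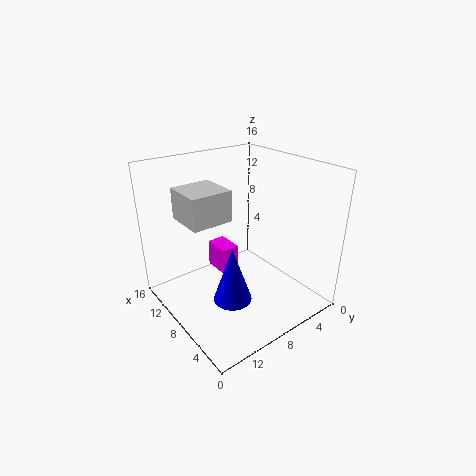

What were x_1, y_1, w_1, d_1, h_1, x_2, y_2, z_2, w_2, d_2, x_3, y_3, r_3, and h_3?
x_1 = 5; y_1 = 11; w_1 = 4; d_1 = 4; h_1 = 3; x_2 = 8; y_2 = 8; z_2 = 4; w_2 = 3; d_2 = 2; x_3 = 5; y_3 = 11; r_3 = 2; h_3 = 6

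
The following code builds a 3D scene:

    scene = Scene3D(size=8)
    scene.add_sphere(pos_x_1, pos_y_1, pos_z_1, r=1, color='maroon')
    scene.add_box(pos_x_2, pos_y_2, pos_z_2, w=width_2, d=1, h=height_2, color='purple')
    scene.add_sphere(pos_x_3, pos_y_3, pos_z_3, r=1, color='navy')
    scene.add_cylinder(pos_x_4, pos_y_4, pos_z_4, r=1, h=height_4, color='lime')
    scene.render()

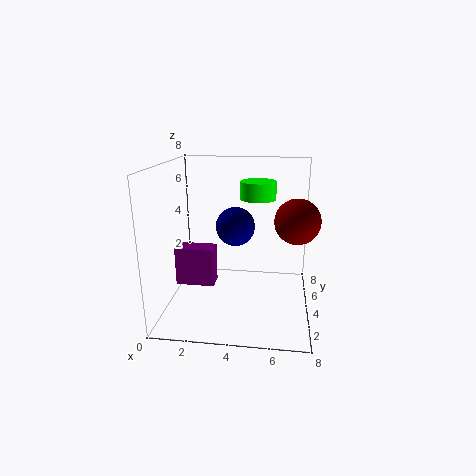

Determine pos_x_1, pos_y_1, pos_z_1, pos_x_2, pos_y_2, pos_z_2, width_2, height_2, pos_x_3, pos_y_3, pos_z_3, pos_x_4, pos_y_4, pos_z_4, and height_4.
pos_x_1 = 7
pos_y_1 = 1
pos_z_1 = 6
pos_x_2 = 1
pos_y_2 = 2
pos_z_2 = 2
width_2 = 2
height_2 = 2
pos_x_3 = 4
pos_y_3 = 3
pos_z_3 = 5
pos_x_4 = 5
pos_y_4 = 5
pos_z_4 = 6
height_4 = 1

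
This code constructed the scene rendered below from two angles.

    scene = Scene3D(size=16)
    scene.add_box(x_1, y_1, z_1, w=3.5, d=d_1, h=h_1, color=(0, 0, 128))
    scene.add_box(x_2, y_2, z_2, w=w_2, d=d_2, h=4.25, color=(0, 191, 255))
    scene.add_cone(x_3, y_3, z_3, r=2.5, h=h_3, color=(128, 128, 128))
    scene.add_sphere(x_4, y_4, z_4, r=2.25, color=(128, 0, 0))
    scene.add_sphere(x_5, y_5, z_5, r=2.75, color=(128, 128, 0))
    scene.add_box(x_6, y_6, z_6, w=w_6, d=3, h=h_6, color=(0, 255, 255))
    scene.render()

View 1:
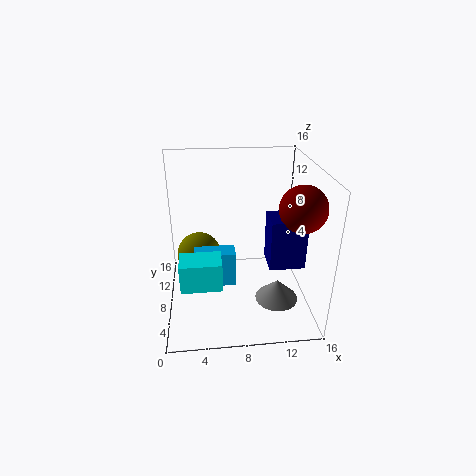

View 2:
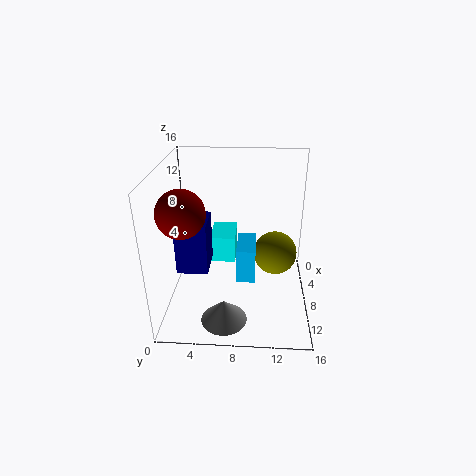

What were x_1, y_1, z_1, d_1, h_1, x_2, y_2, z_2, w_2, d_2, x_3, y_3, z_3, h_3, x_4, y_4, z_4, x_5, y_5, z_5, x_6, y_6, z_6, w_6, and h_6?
x_1 = 10.5; y_1 = 2.5; z_1 = 7.25; d_1 = 3; h_1 = 5; x_2 = 3; y_2 = 7.75; z_2 = 1.75; w_2 = 4.75; d_2 = 2.25; x_3 = 12.5; y_3 = 6.75; z_3 = 0.25; h_3 = 2.5; x_4 = 13.5; y_4 = 3.25; z_4 = 13.25; x_5 = 3.5; y_5 = 12.5; z_5 = 3.5; x_6 = 1.5; y_6 = 4.5; z_6 = 3.5; w_6 = 4.5; h_6 = 3.25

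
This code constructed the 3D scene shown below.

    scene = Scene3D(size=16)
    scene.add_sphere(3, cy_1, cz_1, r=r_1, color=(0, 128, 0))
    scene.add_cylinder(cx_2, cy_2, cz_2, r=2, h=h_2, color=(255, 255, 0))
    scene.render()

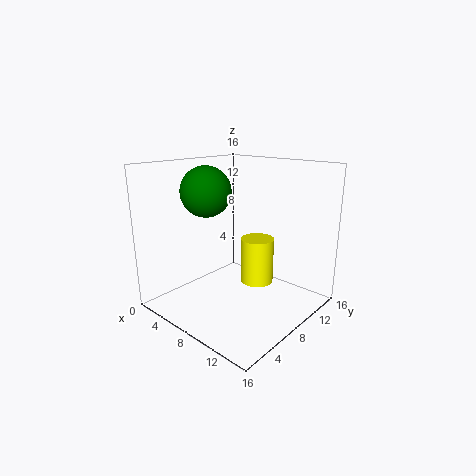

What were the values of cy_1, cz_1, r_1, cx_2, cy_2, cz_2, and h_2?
cy_1 = 8
cz_1 = 12.5
r_1 = 3
cx_2 = 8
cy_2 = 11.5
cz_2 = 1.5
h_2 = 5.5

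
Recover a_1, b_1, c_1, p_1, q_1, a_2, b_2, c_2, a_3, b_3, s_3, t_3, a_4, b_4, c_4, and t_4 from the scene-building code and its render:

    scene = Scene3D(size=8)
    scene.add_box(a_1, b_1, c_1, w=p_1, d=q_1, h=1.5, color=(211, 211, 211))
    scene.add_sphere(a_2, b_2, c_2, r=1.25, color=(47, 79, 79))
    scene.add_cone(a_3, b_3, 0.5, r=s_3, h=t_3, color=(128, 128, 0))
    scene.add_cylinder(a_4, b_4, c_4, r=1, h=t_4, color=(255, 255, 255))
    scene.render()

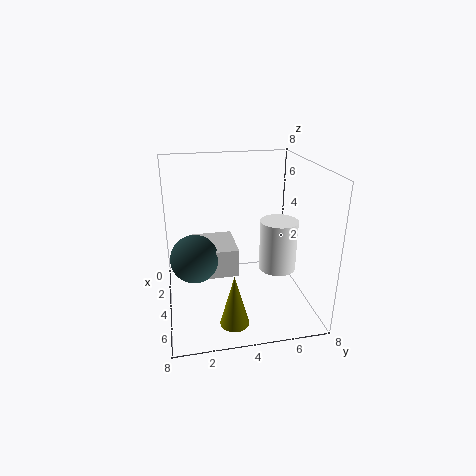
a_1 = 3
b_1 = 1.5
c_1 = 2.5
p_1 = 2.5
q_1 = 2.25
a_2 = 5
b_2 = 1.5
c_2 = 3.5
a_3 = 6.75
b_3 = 3.25
s_3 = 0.75
t_3 = 2.75
a_4 = 5
b_4 = 6
c_4 = 2.5
t_4 = 2.75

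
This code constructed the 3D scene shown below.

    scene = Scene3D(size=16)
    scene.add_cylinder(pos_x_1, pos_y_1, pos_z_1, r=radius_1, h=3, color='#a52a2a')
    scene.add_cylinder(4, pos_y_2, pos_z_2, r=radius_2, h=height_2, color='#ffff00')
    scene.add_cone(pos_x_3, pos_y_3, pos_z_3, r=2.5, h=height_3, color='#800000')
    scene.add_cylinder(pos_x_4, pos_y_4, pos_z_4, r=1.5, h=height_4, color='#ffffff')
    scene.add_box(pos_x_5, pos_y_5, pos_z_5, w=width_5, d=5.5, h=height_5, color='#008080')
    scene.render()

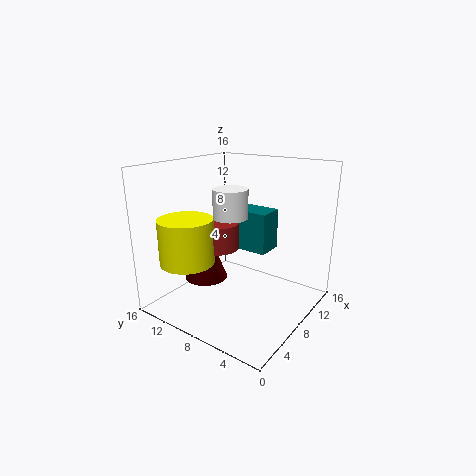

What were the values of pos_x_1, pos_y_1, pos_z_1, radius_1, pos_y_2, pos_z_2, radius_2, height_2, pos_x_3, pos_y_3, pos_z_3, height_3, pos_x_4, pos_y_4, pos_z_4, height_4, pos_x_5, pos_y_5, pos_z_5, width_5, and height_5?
pos_x_1 = 7.5; pos_y_1 = 10.5; pos_z_1 = 6.5; radius_1 = 2.5; pos_y_2 = 12; pos_z_2 = 5.5; radius_2 = 3; height_2 = 5; pos_x_3 = 7; pos_y_3 = 12; pos_z_3 = 2.5; height_3 = 6.5; pos_x_4 = 2; pos_y_4 = 4.5; pos_z_4 = 12.5; height_4 = 2.5; pos_x_5 = 8.5; pos_y_5 = 5; pos_z_5 = 6.5; width_5 = 3; height_5 = 4.5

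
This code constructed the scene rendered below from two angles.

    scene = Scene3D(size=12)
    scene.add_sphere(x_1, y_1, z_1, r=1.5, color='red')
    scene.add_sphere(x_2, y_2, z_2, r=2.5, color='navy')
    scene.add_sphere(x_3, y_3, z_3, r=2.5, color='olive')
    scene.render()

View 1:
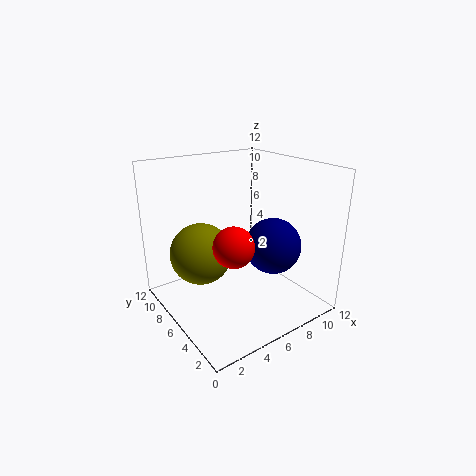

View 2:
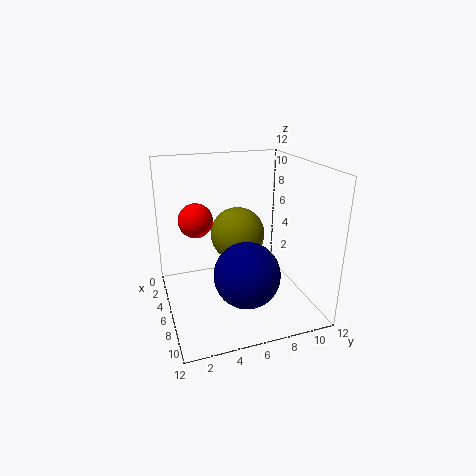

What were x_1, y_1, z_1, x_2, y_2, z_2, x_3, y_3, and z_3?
x_1 = 3.5; y_1 = 3; z_1 = 7; x_2 = 9.5; y_2 = 5.5; z_2 = 4.5; x_3 = 3; y_3 = 7; z_3 = 5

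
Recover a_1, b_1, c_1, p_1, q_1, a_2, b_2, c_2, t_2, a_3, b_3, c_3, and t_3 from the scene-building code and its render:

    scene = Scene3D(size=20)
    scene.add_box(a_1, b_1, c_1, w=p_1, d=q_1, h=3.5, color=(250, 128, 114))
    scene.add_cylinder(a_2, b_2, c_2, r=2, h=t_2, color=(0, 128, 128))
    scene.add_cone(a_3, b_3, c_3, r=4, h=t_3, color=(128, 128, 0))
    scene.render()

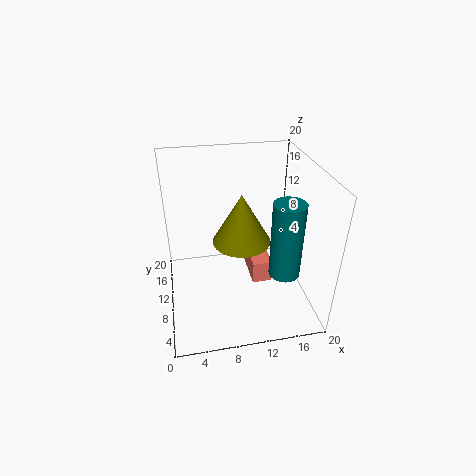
a_1 = 12.5
b_1 = 10.5
c_1 = 1
p_1 = 3
q_1 = 6.5
a_2 = 15
b_2 = 4.5
c_2 = 7.5
t_2 = 10
a_3 = 10.5
b_3 = 10
c_3 = 9.5
t_3 = 7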